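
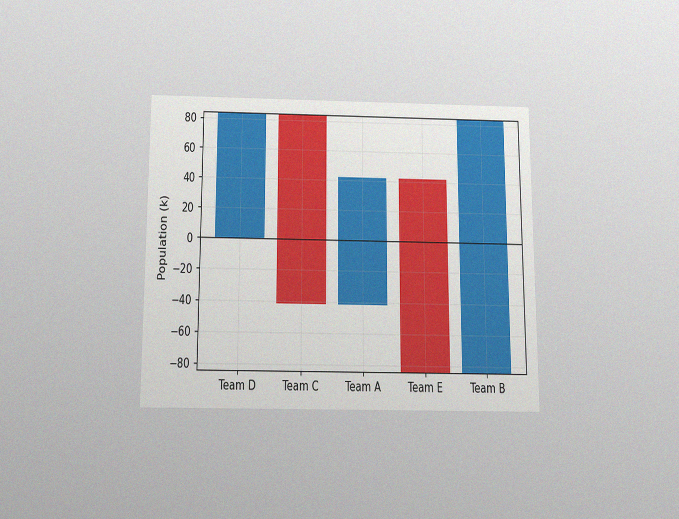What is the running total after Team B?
The chart is viewed slightly from below, with some photo noise. After Team B the running total reaches 84k.

84k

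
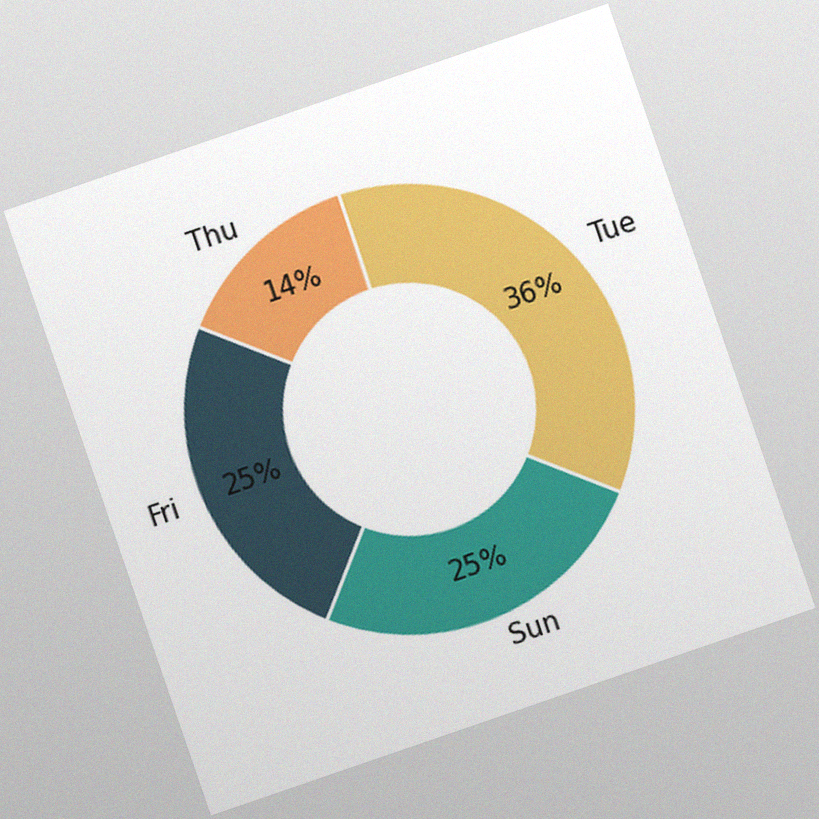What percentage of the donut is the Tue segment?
The chart is tilted about 19° counter-clockwise, with some photo noise. The Tue segment takes up 36% of the ring.

36%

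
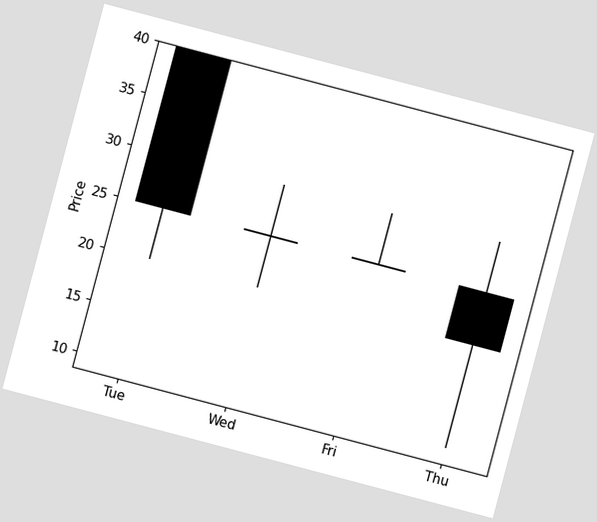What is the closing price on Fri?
25

The chart is tilted about 15° clockwise. The Fri candle closes at 25.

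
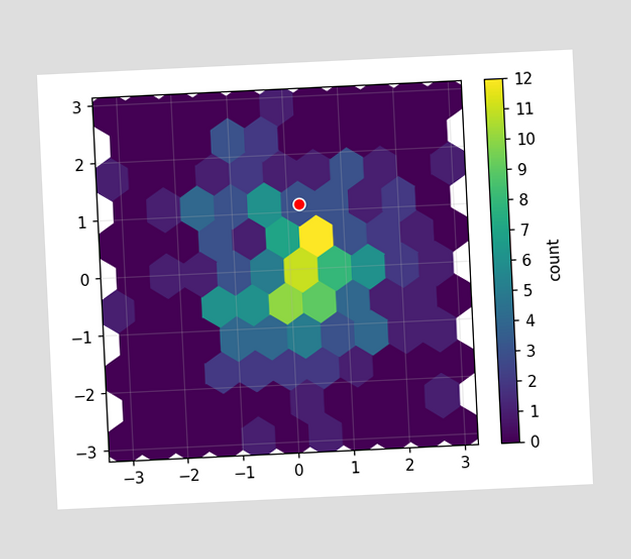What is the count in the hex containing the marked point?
The chart is tilted about 3° counter-clockwise. The marked hex reads 3 on the colorbar.

3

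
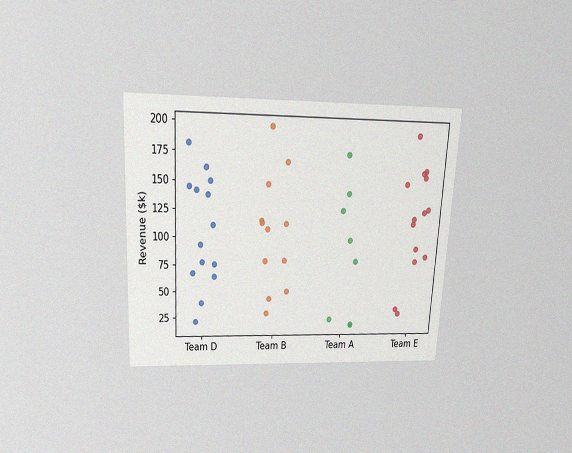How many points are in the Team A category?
The chart is tilted about 3° clockwise and viewed slightly from above, with some photo noise. Counting the markers in the Team A column gives 8.

8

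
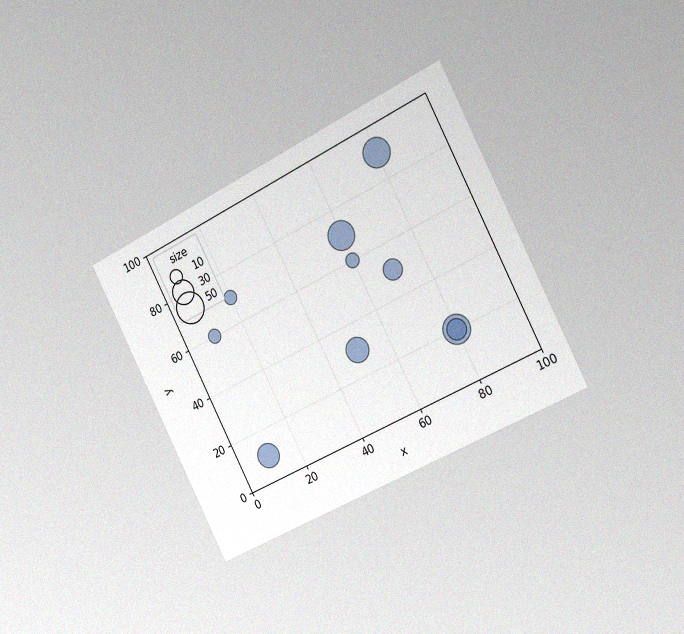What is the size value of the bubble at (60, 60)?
10

The chart is tilted about 27° counter-clockwise and viewed slightly from the right, with some photo noise. Matching the bubble at (60, 60) against the size legend gives 10.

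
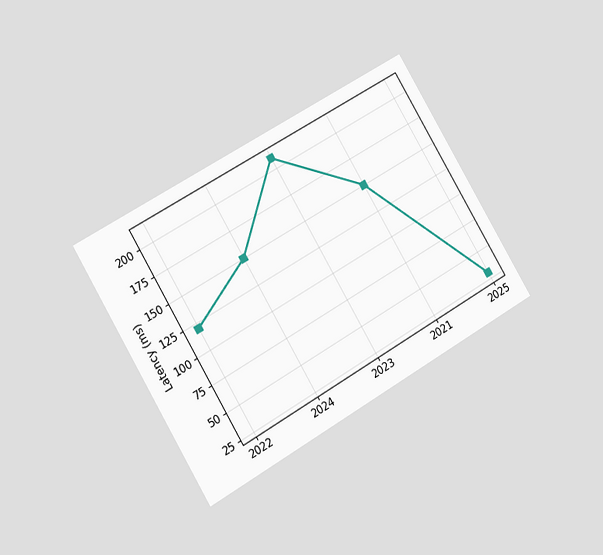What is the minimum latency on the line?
The chart is tilted about 31° counter-clockwise and viewed slightly from the left. The lowest point is at 2025, and reading across to the y-axis gives 30ms.

30ms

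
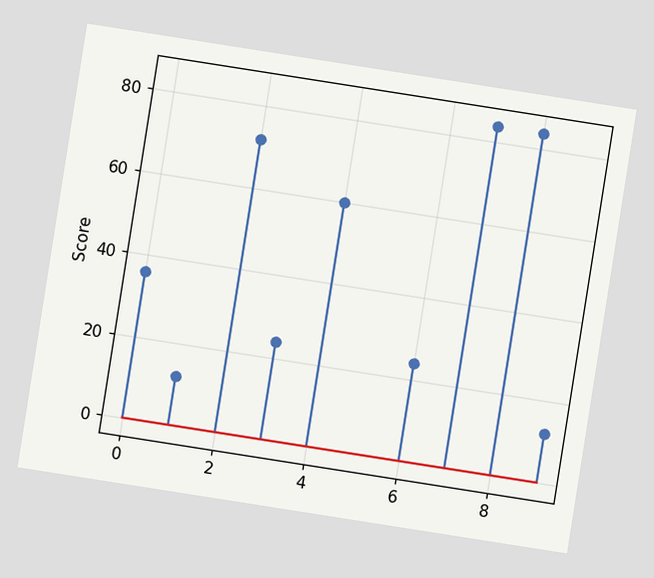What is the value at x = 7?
The chart is tilted about 9° clockwise. The stem at x=7 reaches 84.

84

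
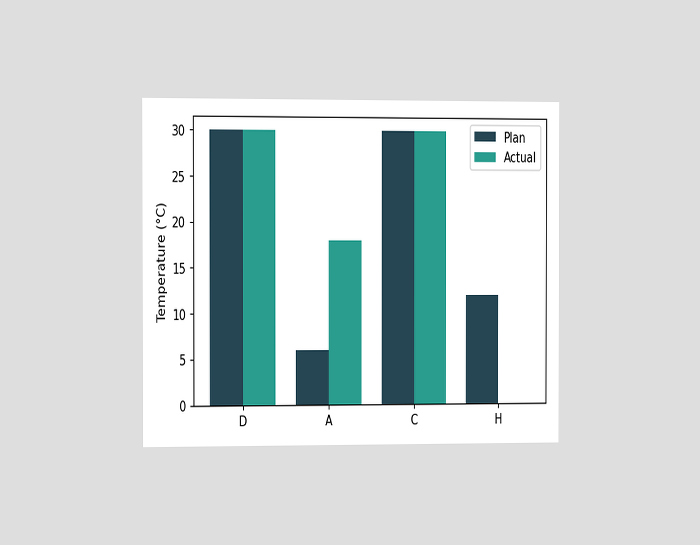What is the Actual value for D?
The chart is viewed slightly from the left. The Actual bar at D reaches 30°C on the y-axis.

30°C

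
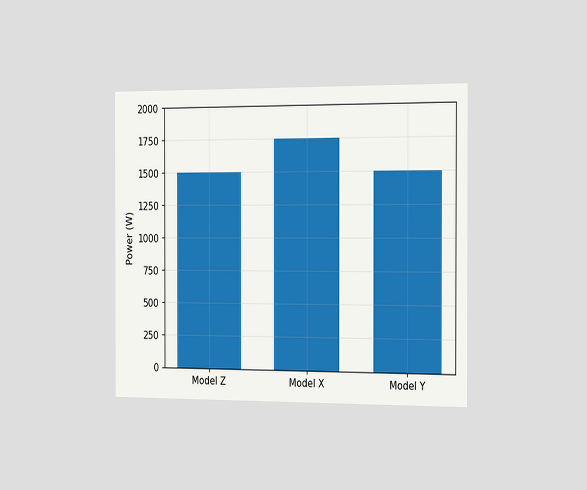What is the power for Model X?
1750W

The chart is viewed slightly from the right. Reading along the chart's y-axis, the Model X bar reaches 1750W.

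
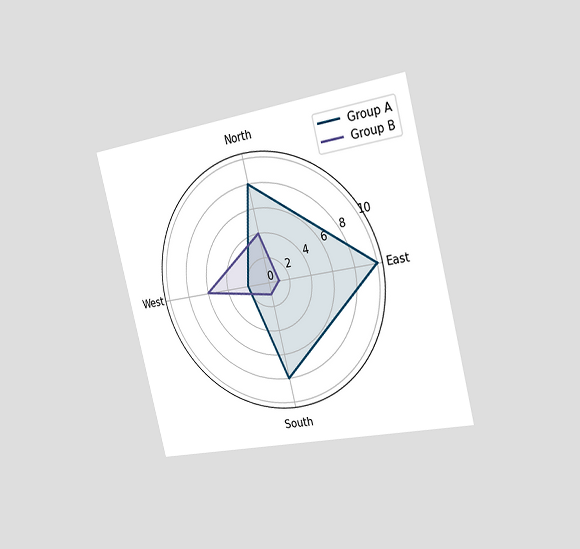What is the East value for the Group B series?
The chart is tilted about 14° counter-clockwise and viewed slightly from the right. On the East axis, Group B reaches 1.

1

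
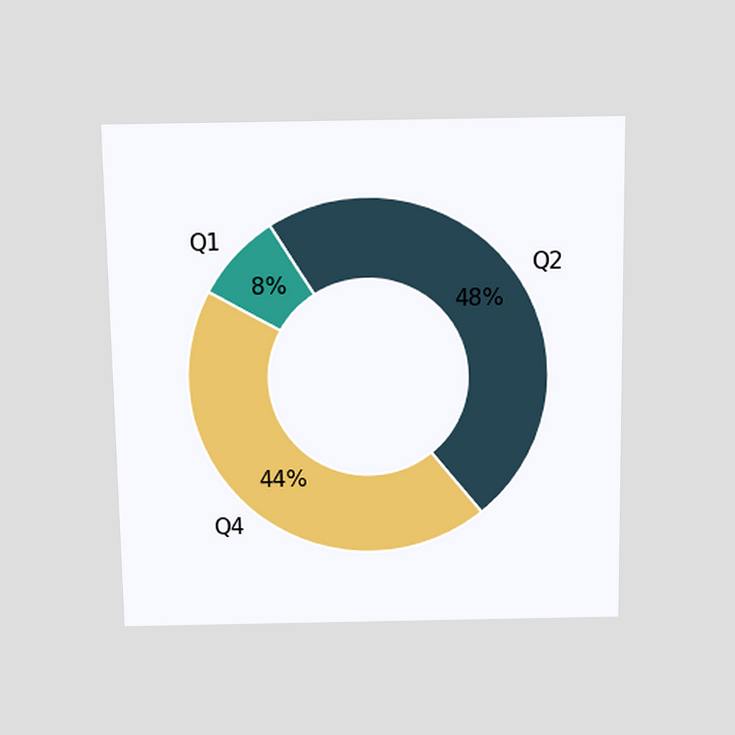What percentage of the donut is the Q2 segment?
The chart is viewed slightly from above. The Q2 segment takes up 48% of the ring.

48%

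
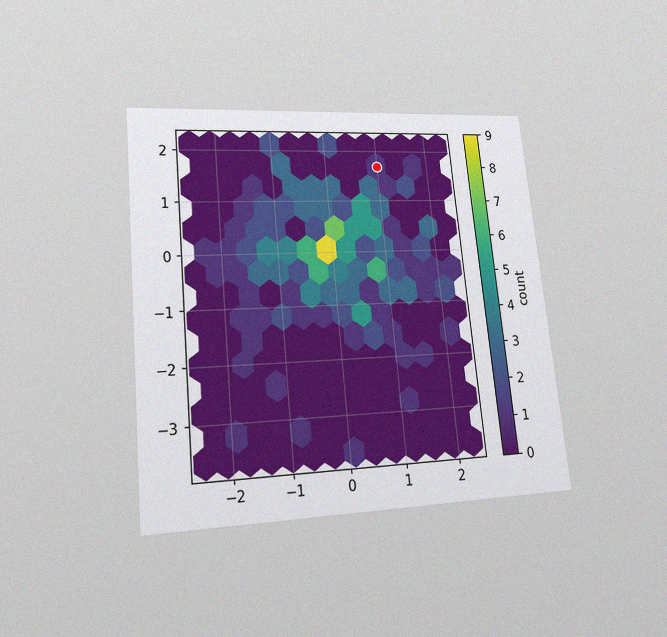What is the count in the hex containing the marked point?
1

The chart is tilted about 5° counter-clockwise and viewed at a slight angle, with some photo noise. The marked hex reads 1 on the colorbar.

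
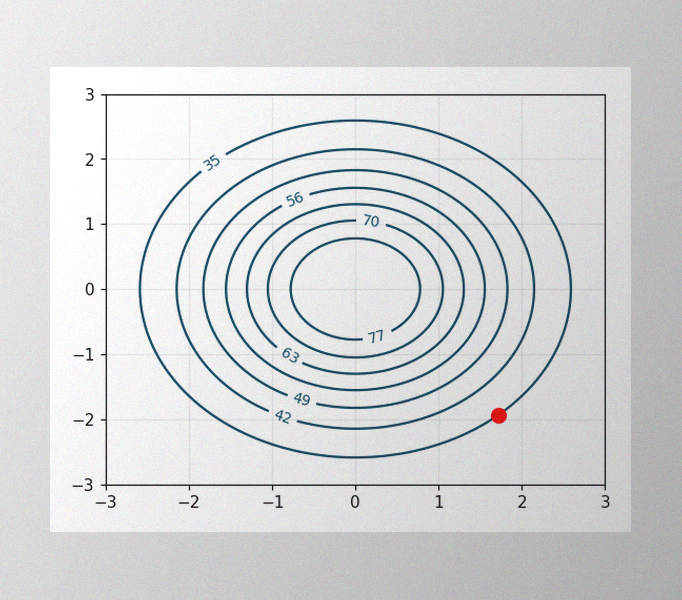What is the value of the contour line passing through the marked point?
35

The image has some photo noise and uneven lighting. The marked point sits on the contour labelled 35.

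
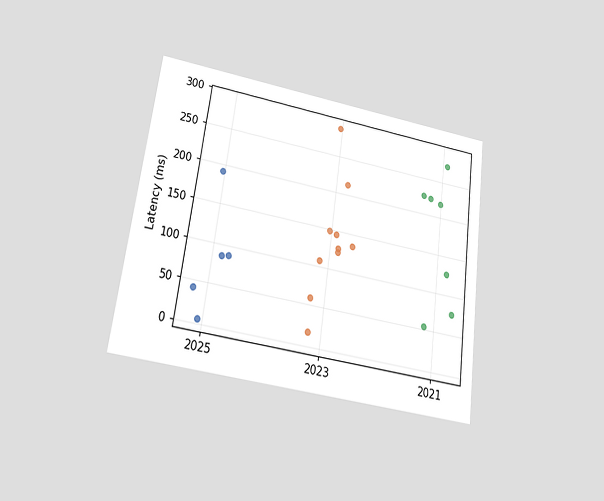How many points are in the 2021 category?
7

The chart is tilted about 8° clockwise and viewed slightly from below. Counting the markers in the 2021 column gives 7.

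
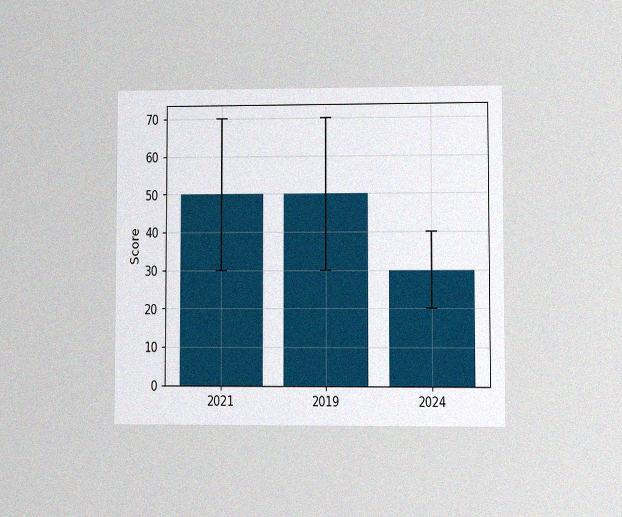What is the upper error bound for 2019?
The chart is viewed at a slight angle, with some photo noise. The 2019 bar's upper whisker reaches 70.

70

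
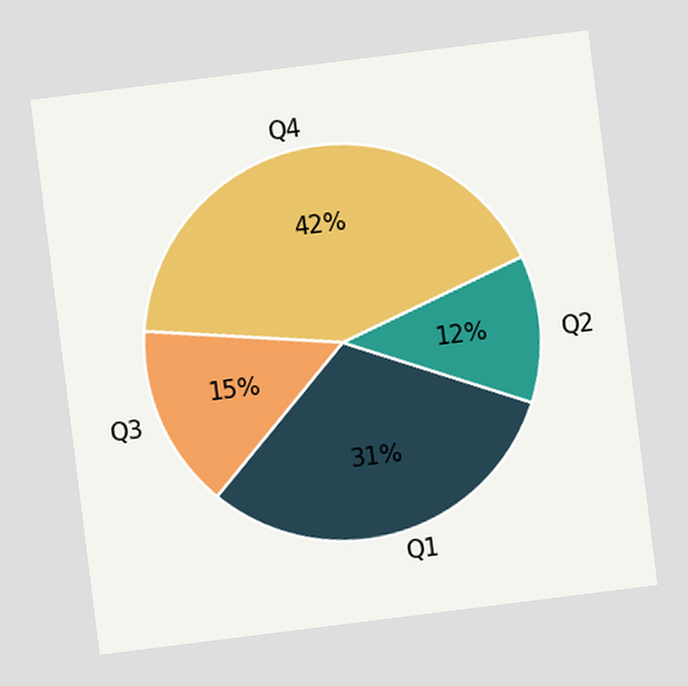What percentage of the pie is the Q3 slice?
15%

The chart is tilted about 7° counter-clockwise. The Q3 slice takes up 15% of the pie.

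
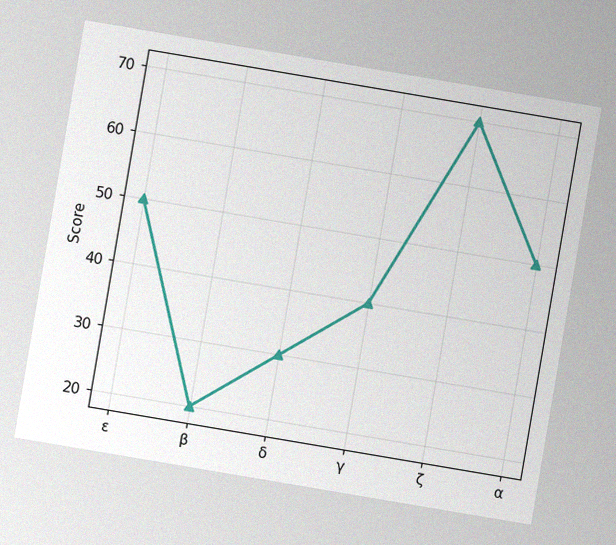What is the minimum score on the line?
20

The chart is tilted about 10° clockwise, with some photo noise. The lowest point is at β, and reading across to the y-axis gives 20.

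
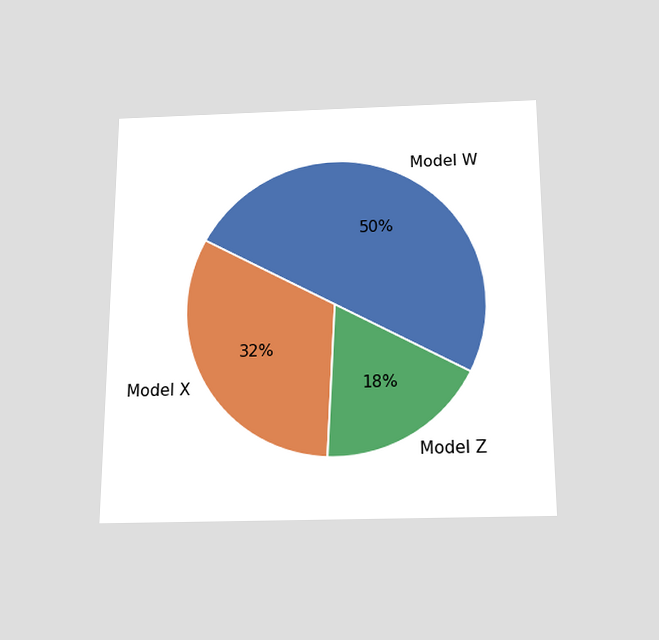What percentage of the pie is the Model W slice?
The chart is viewed slightly from below. The Model W slice takes up 50% of the pie.

50%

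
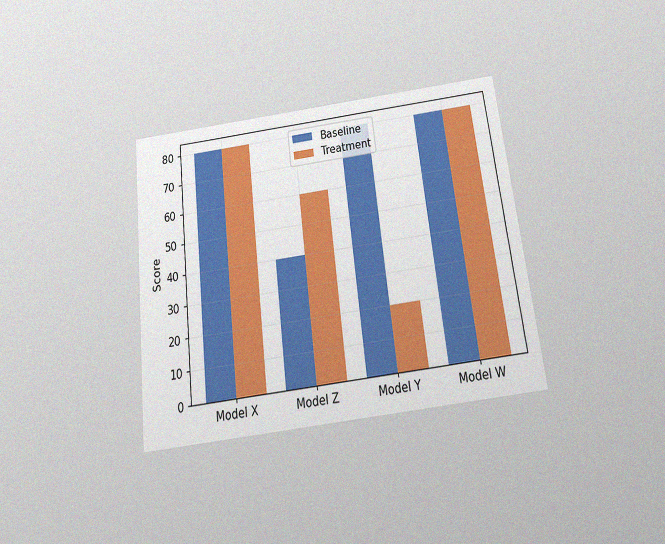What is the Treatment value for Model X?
80

The chart is tilted about 7° counter-clockwise and viewed slightly from below, with some photo noise. The Treatment bar at Model X reaches 80 on the y-axis.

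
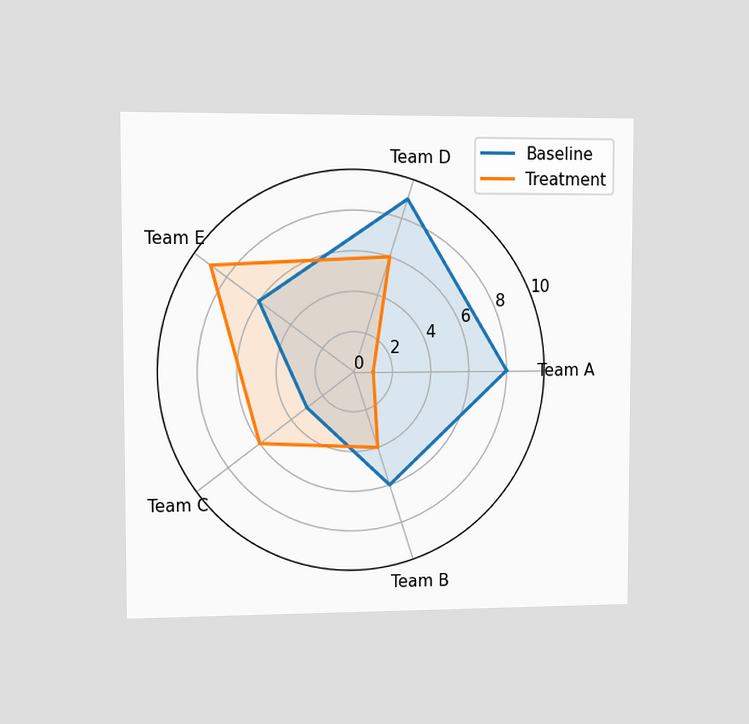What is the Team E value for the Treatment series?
9

The chart is viewed slightly from the left. On the Team E axis, Treatment reaches 9.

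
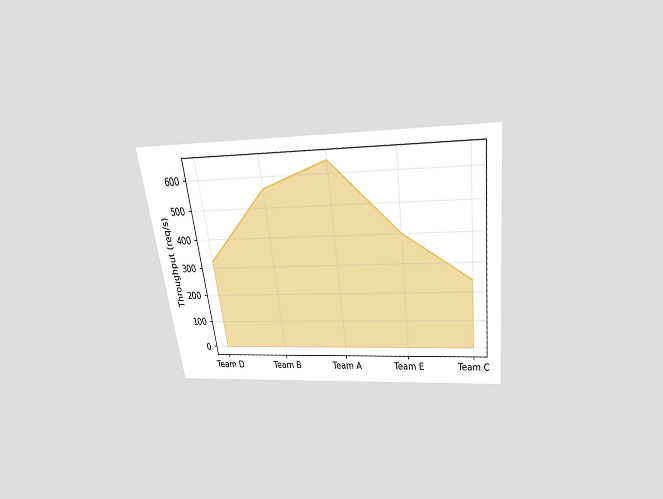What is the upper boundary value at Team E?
The chart is tilted about 8° counter-clockwise and viewed slightly from above. At Team E the upper boundary is at 400req/s.

400req/s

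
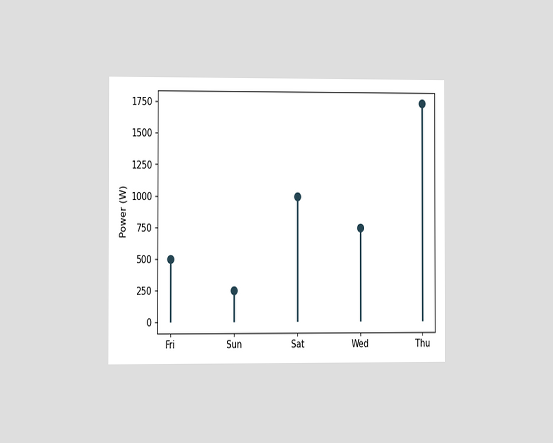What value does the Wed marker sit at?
750W

The chart is viewed slightly from the left. The Wed marker sits at 750W.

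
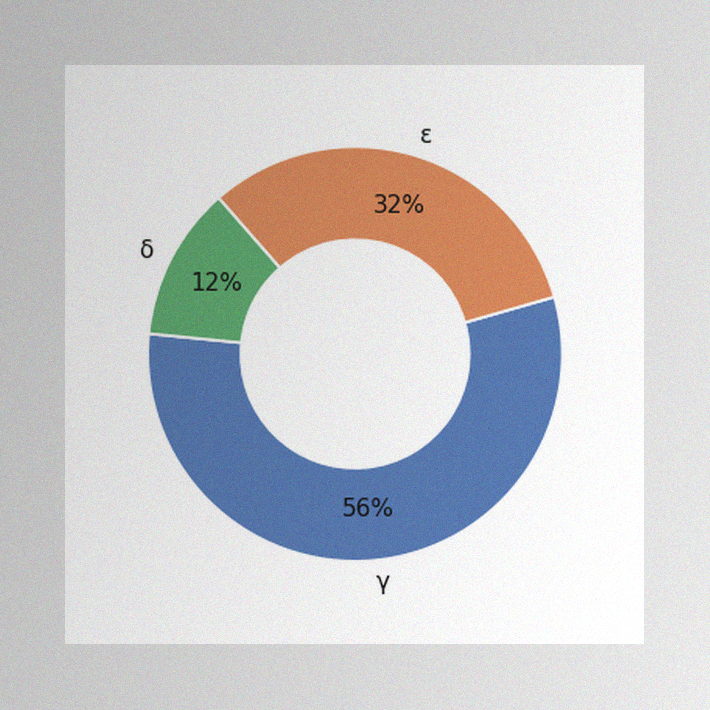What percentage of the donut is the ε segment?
32%

The image has some photo noise and uneven lighting. The ε segment takes up 32% of the ring.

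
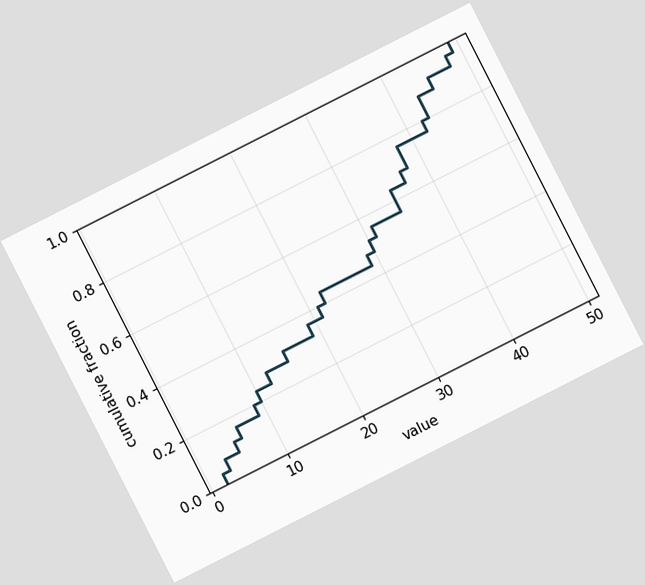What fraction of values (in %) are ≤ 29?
The chart is tilted about 27° counter-clockwise. At x=29 the ECDF step is at 48%.

48%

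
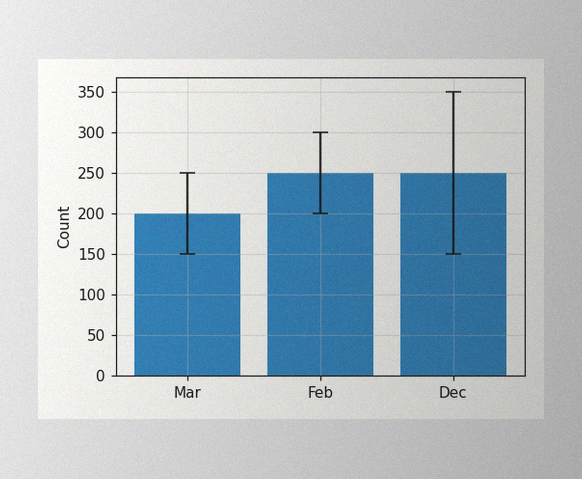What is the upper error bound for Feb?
The image has some photo noise and uneven lighting. The Feb bar's upper whisker reaches 300.

300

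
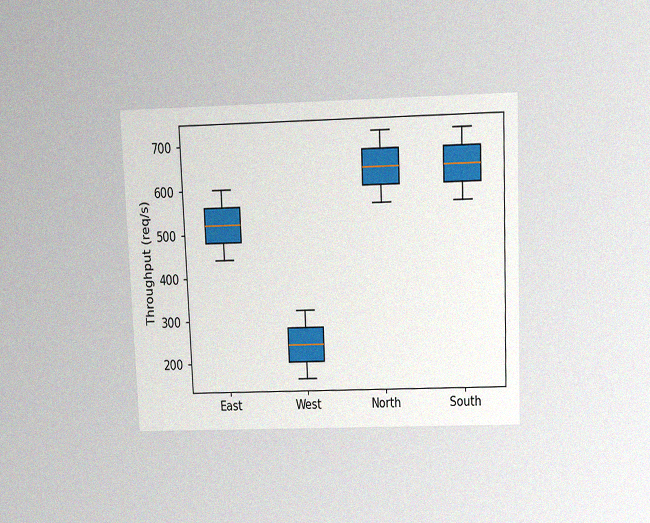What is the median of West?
The chart is tilted about 2° counter-clockwise and viewed slightly from above, with some photo noise. The median line in the West box sits at 240req/s.

240req/s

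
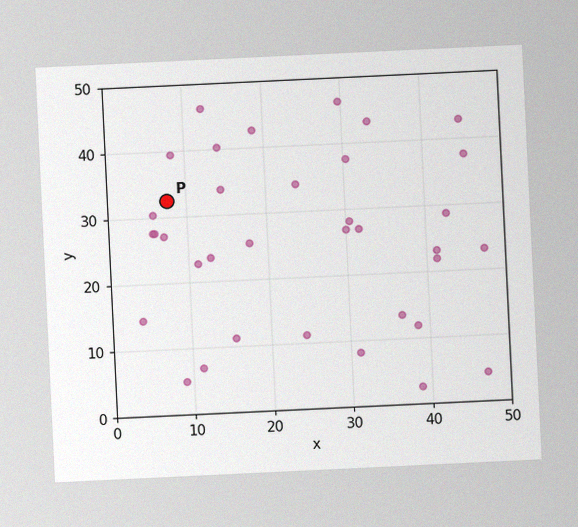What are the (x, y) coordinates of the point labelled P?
(7.5, 32.5)

The chart is tilted about 3° counter-clockwise, with some photo noise. Following the gridlines from P to each axis, P sits at (7.5, 32.5).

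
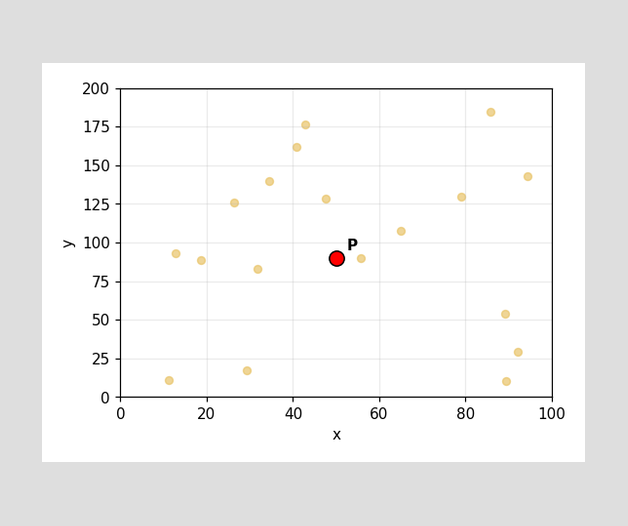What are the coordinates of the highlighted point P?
Following the gridlines from P to each axis, P sits at (50, 90).

(50, 90)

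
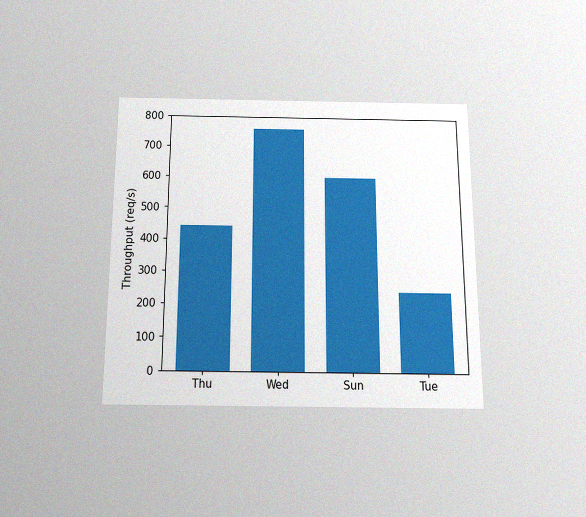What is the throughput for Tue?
The chart is viewed slightly from below, with some photo noise. Reading along the chart's y-axis, the Tue bar reaches 240req/s.

240req/s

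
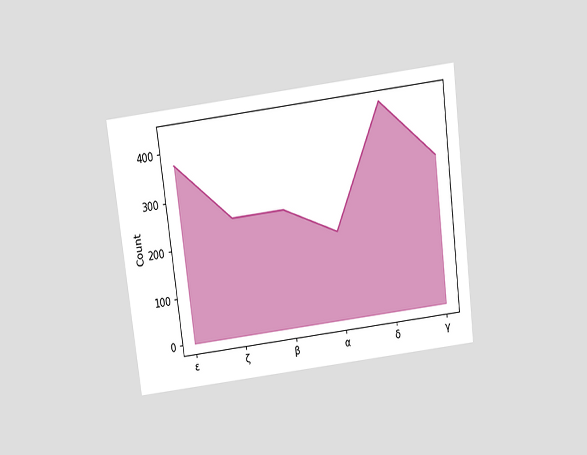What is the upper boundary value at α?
The chart is tilted about 7° counter-clockwise and viewed slightly from above. At α the upper boundary is at 186.

186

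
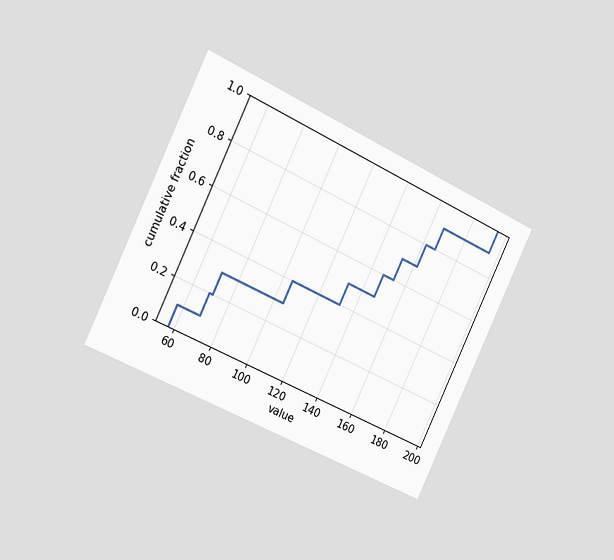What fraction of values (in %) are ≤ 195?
100%

The chart is tilted about 26° clockwise and viewed slightly from the left. At x=195 the ECDF step is at 100%.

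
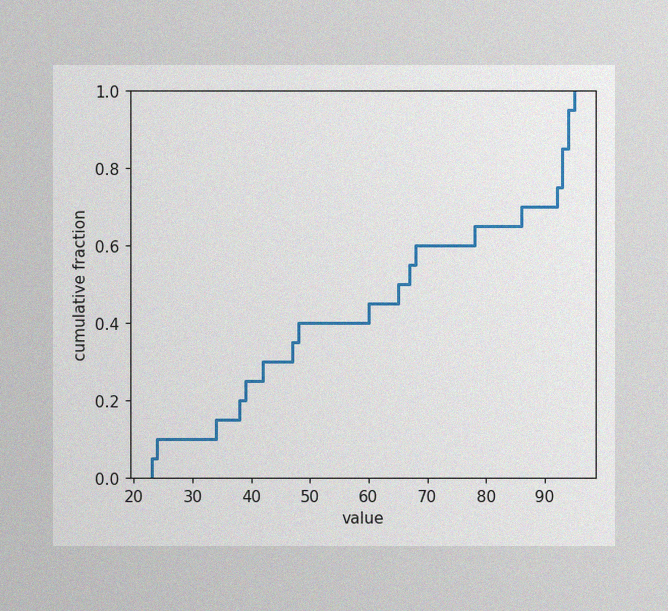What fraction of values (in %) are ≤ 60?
The image has some photo noise and uneven lighting. At x=60 the ECDF step is at 45%.

45%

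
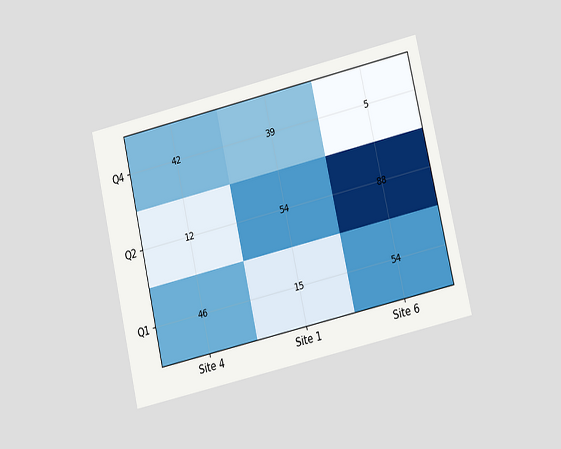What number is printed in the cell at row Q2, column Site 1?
54

The chart is tilted about 13° counter-clockwise and viewed at a slight angle. The (Q2, Site 1) cell reads 54.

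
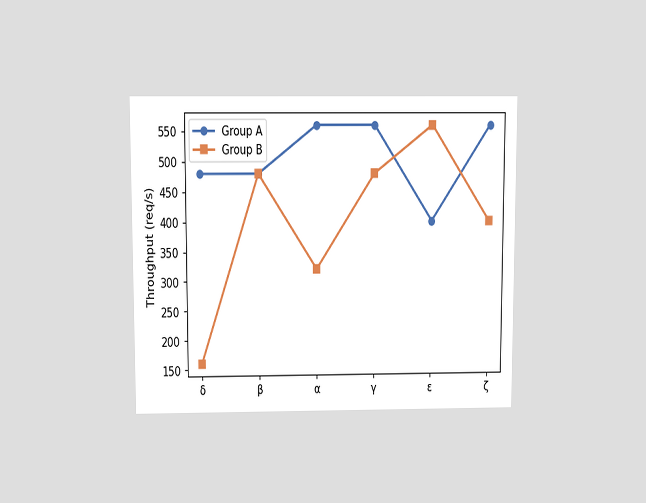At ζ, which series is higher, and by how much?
The chart is viewed slightly from above. At ζ, Group A sits above the other line by 160req/s.

Group A, by 160req/s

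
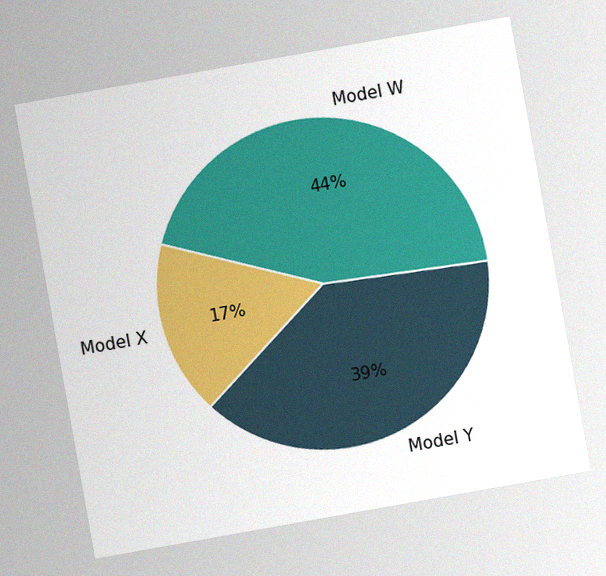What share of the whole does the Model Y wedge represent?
The chart is tilted about 10° counter-clockwise, with some photo noise. The Model Y slice takes up 39% of the pie.

39%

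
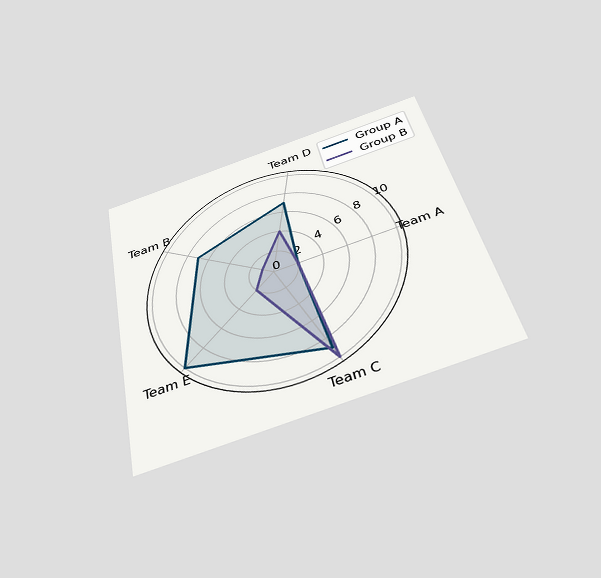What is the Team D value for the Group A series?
7

The chart is tilted about 12° counter-clockwise and viewed slightly from below. On the Team D axis, Group A reaches 7.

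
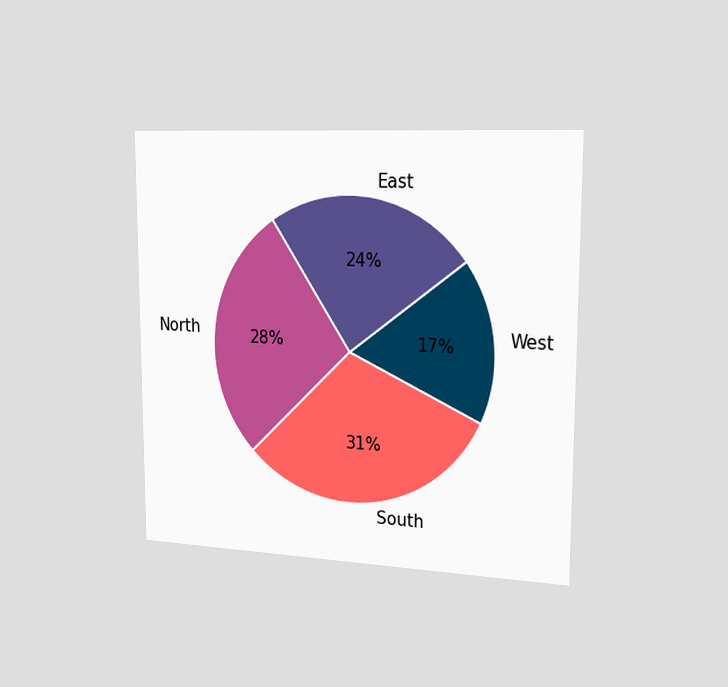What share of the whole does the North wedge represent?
28%

The chart is viewed slightly from the right. The North slice takes up 28% of the pie.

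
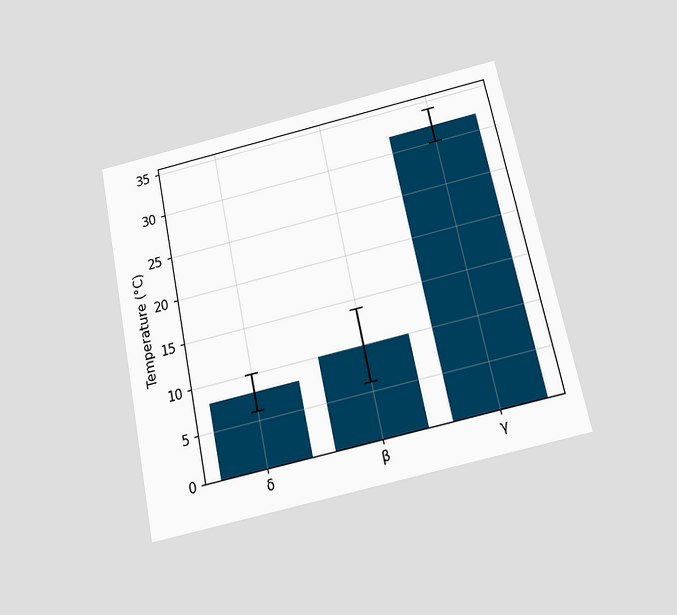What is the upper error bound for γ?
34°C

The chart is tilted about 12° counter-clockwise and viewed slightly from below. The γ bar's upper whisker reaches 34°C.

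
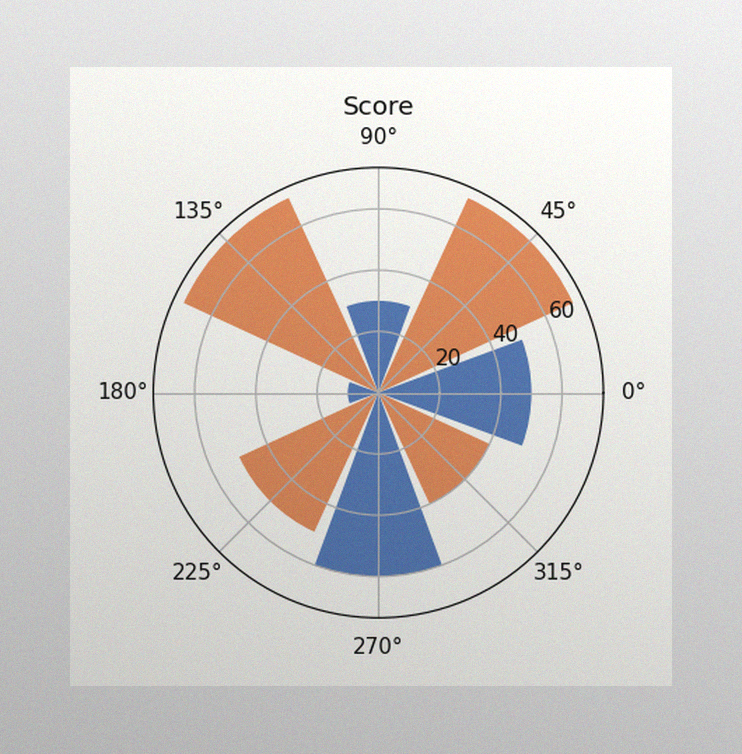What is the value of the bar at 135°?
The image has some photo noise and uneven lighting. The bar at 135° reaches 70 on the radial axis.

70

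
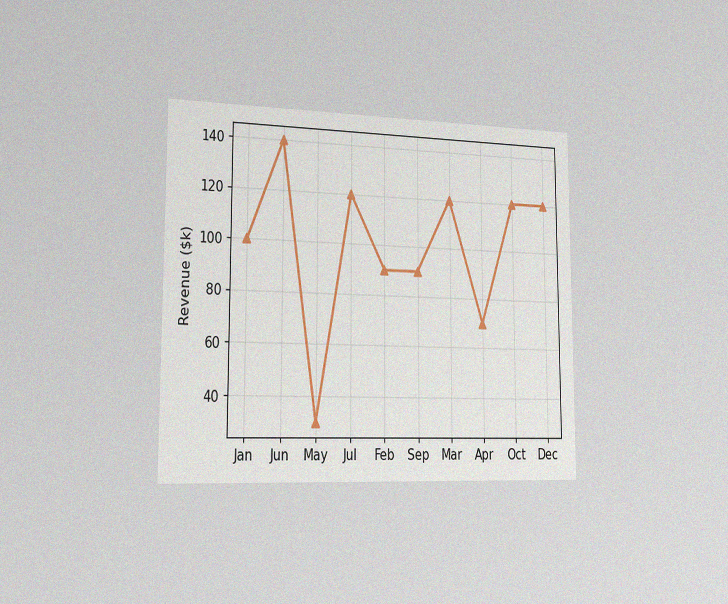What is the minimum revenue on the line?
$30k

The chart is viewed slightly from the left, with some photo noise. The lowest point is at May, and reading across to the y-axis gives $30k.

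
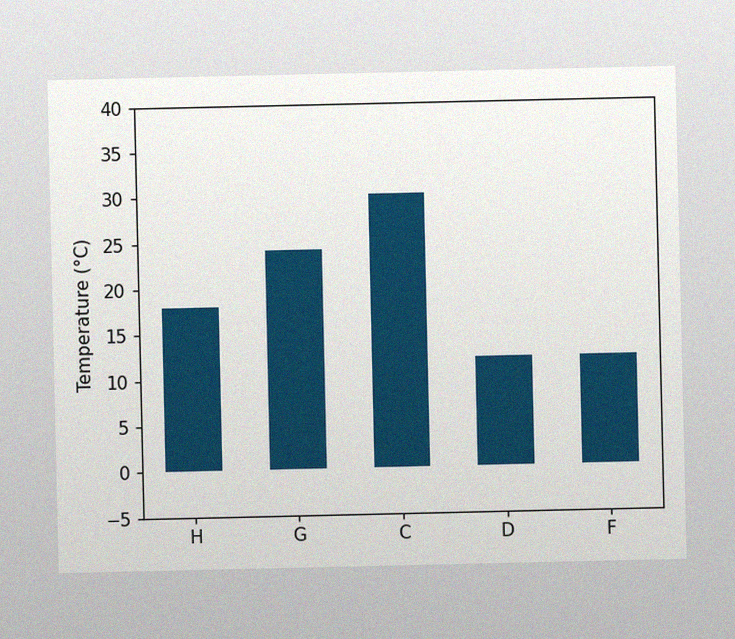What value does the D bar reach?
12°C

The image has some photo noise and uneven lighting. Reading along the chart's y-axis, the D bar reaches 12°C.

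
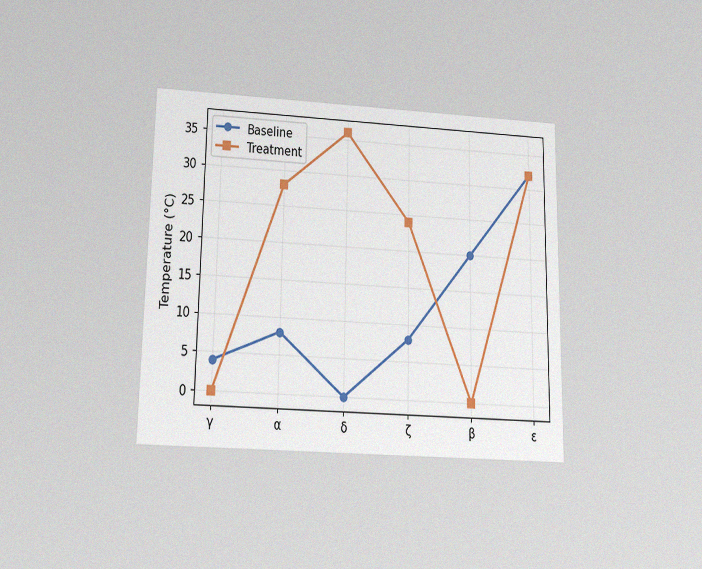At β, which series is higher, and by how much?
The chart is viewed slightly from below, with some photo noise. At β, Baseline sits above the other line by 20°C.

Baseline, by 20°C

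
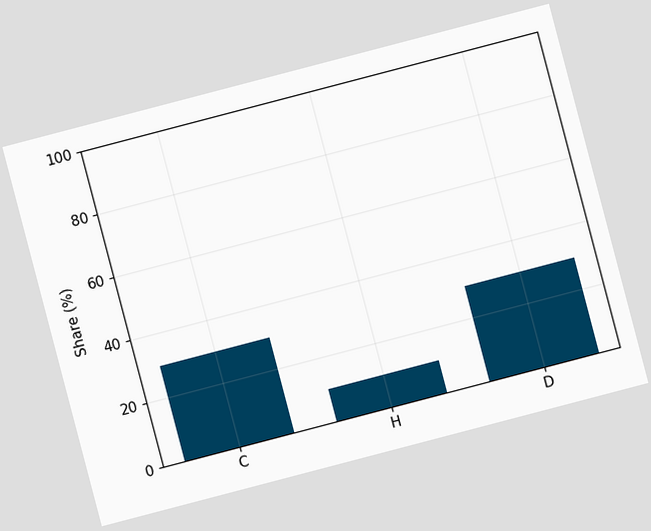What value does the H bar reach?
The chart is tilted about 15° counter-clockwise. Reading along the chart's y-axis, the H bar reaches 10%.

10%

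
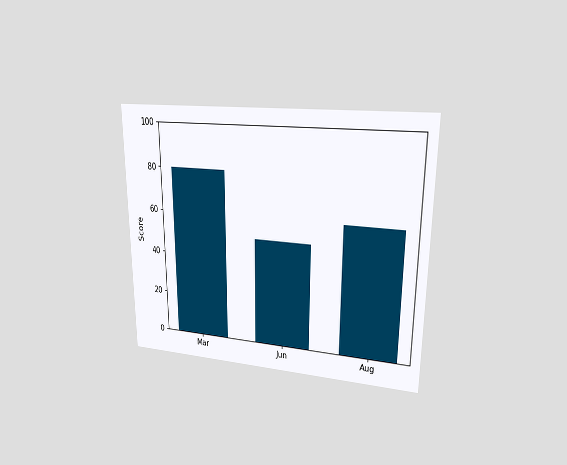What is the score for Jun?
The chart is viewed at a slight angle. Reading along the chart's y-axis, the Jun bar reaches 50.

50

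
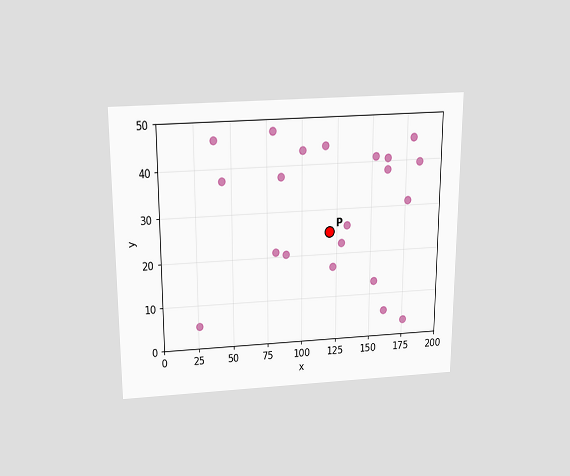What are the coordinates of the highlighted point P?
The chart is viewed slightly from above. Following the gridlines from P to each axis, P sits at (120, 25).

(120, 25)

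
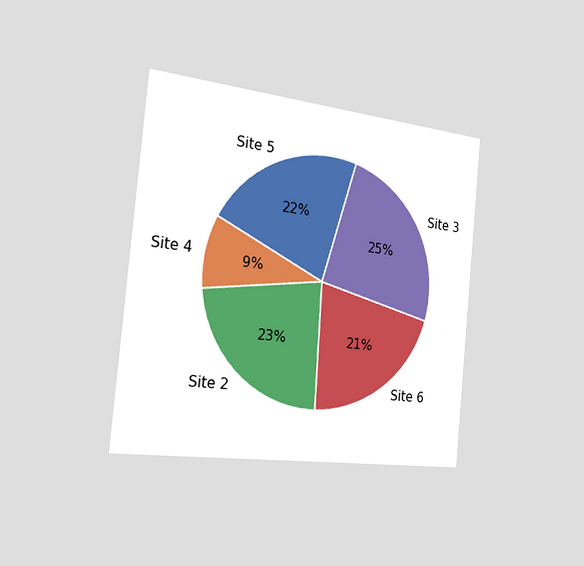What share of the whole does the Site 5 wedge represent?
The chart is tilted about 6° clockwise and viewed slightly from the left. The Site 5 slice takes up 22% of the pie.

22%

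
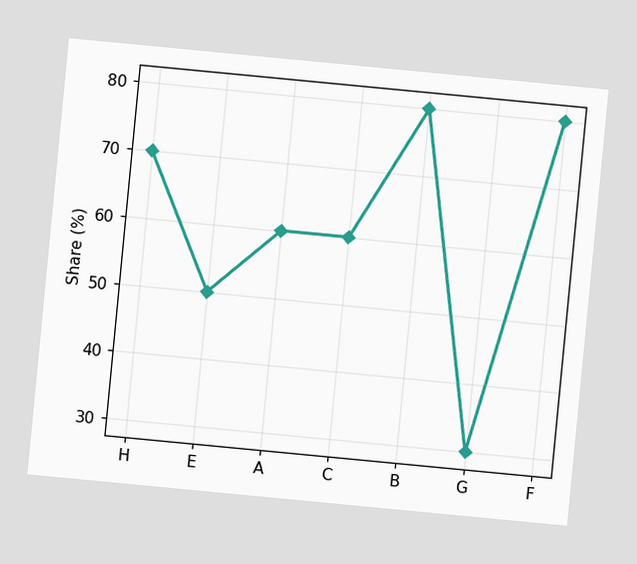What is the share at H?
70%

The chart is tilted about 5° clockwise. At H, the line is at 70%.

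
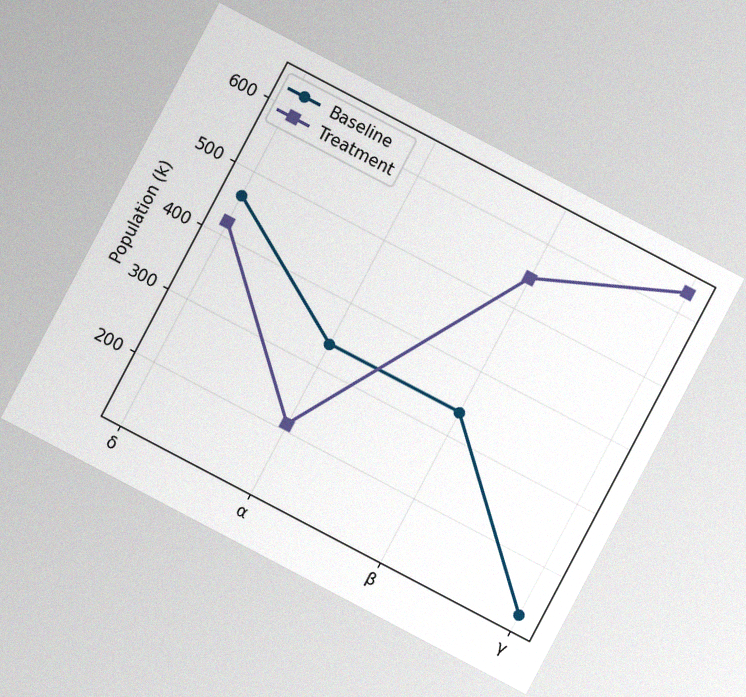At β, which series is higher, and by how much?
The chart is tilted about 28° clockwise, with some photo noise. At β, Treatment sits above the other line by 210k.

Treatment, by 210k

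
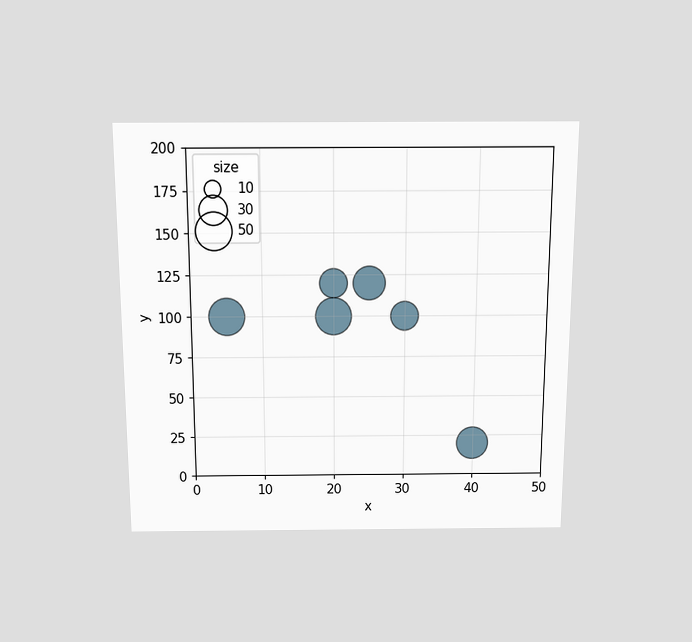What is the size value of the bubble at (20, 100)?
The chart is viewed slightly from above. Matching the bubble at (20, 100) against the size legend gives 50.

50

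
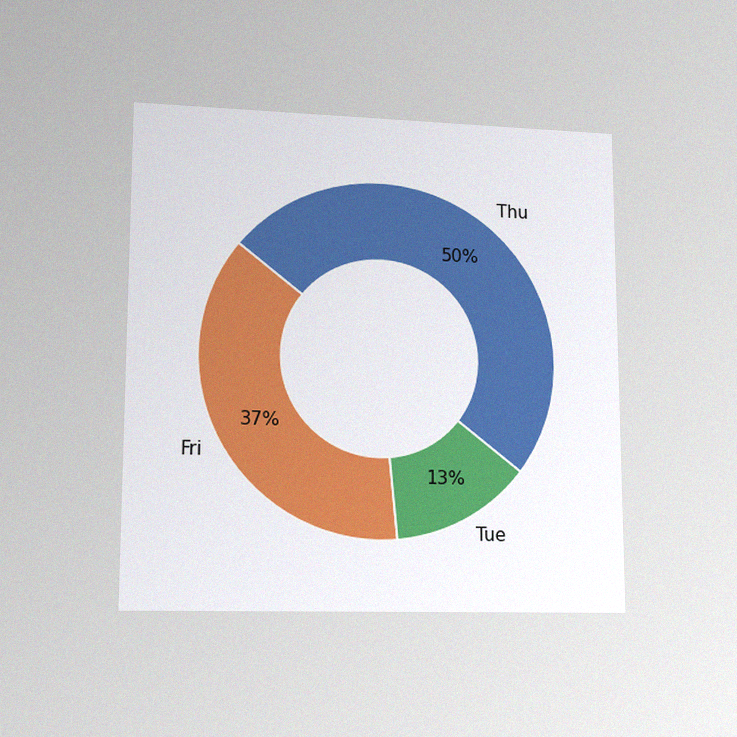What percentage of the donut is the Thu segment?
50%

The chart is viewed at a slight angle, with some photo noise. The Thu segment takes up 50% of the ring.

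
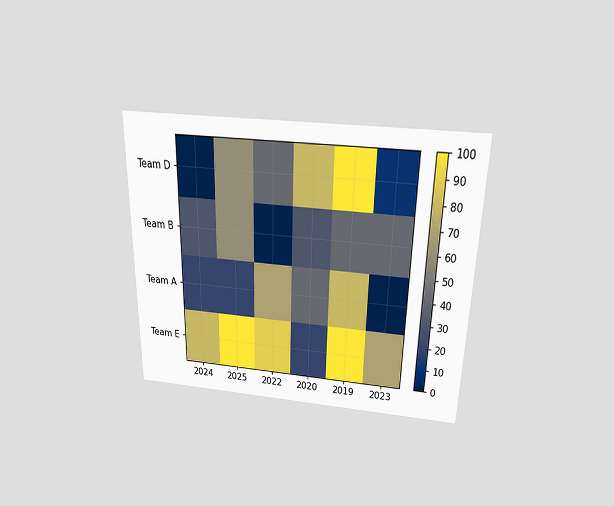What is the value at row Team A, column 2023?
The chart is viewed slightly from above. Matching cell (Team A, 2023) against the colorbar gives 0.

0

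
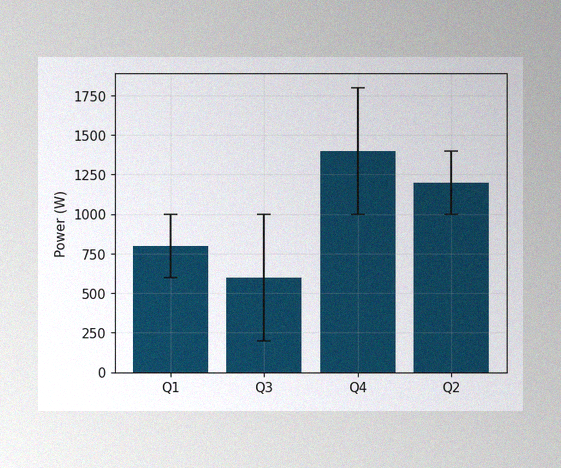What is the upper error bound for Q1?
The image has some photo noise and uneven lighting. The Q1 bar's upper whisker reaches 1000W.

1000W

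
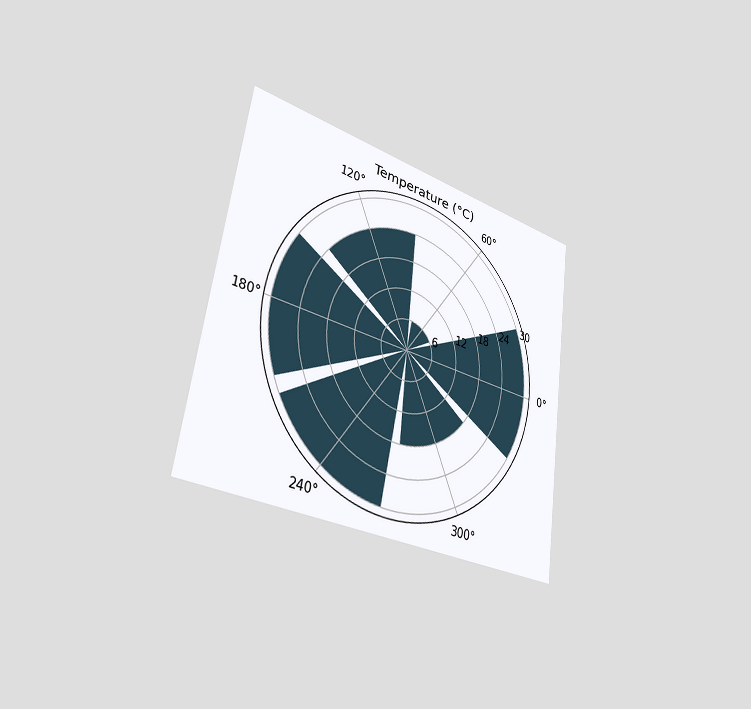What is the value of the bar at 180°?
30°C

The chart is tilted about 8° clockwise and viewed slightly from the left. The bar at 180° reaches 30°C on the radial axis.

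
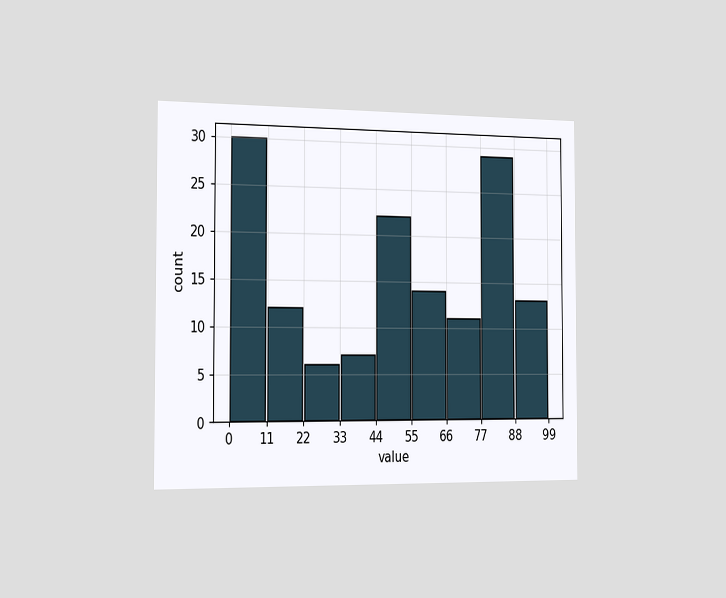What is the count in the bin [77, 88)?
29

The chart is viewed slightly from the left. The [77, 88) bin has height 29.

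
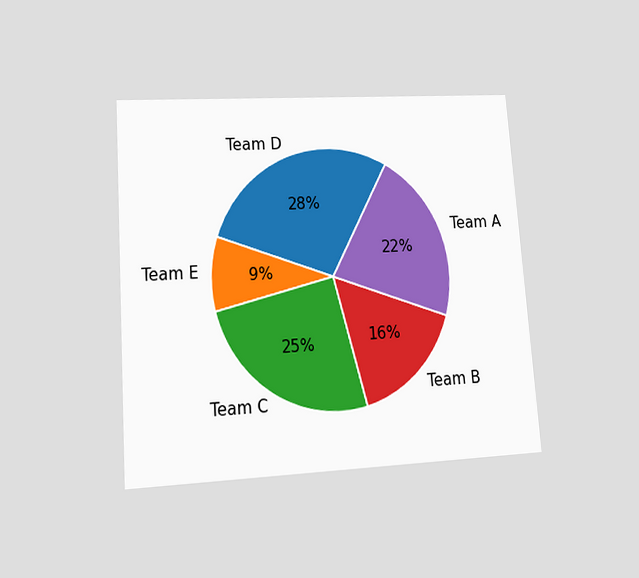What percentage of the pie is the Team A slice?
22%

The chart is tilted about 4° counter-clockwise and viewed at a slight angle. The Team A slice takes up 22% of the pie.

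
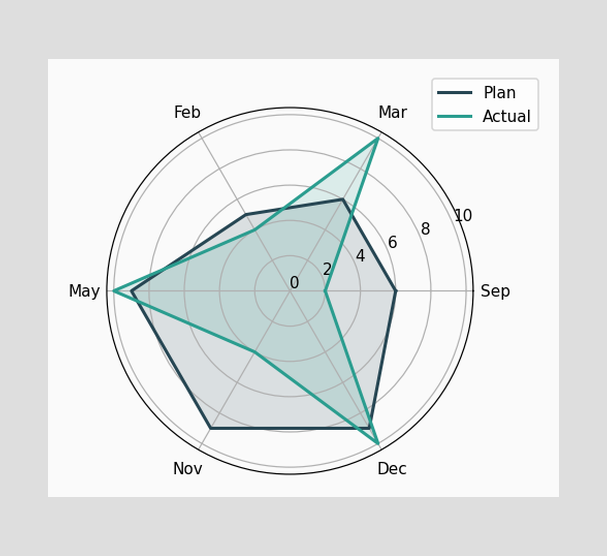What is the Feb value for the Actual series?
4

On the Feb axis, Actual reaches 4.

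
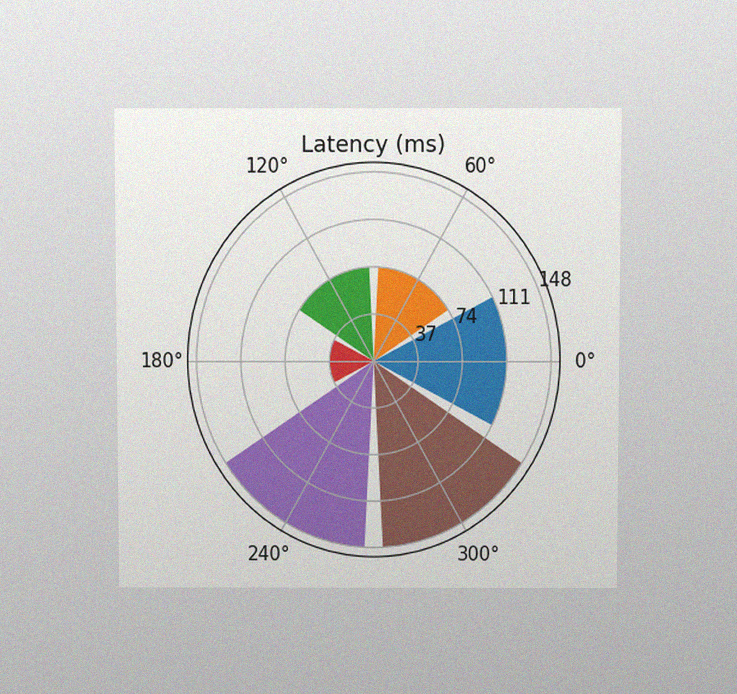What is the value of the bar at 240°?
148ms

The chart is viewed slightly from above, with some photo noise. The bar at 240° reaches 148ms on the radial axis.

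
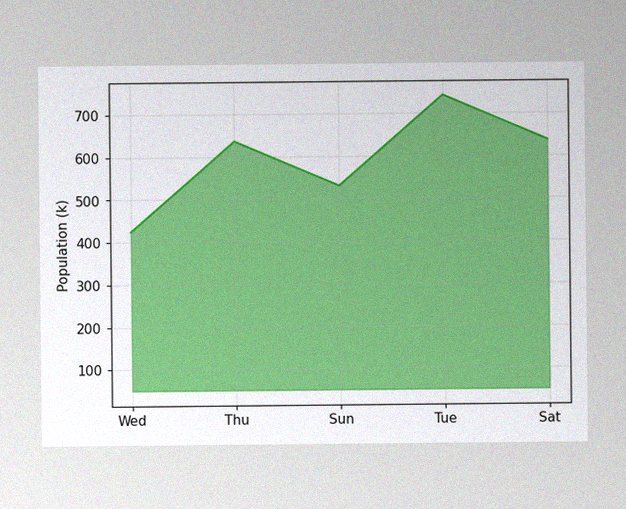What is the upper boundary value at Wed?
The image has some photo noise and uneven lighting. At Wed the upper boundary is at 424k.

424k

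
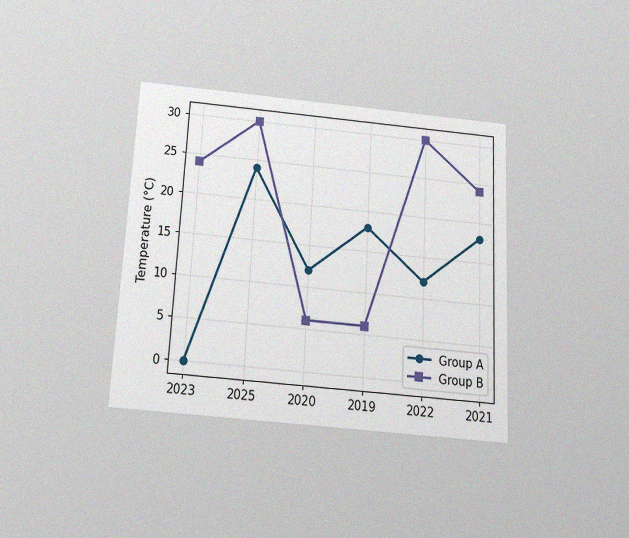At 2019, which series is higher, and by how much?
The chart is tilted about 3° clockwise and viewed slightly from below, with some photo noise. At 2019, Group A sits above the other line by 12°C.

Group A, by 12°C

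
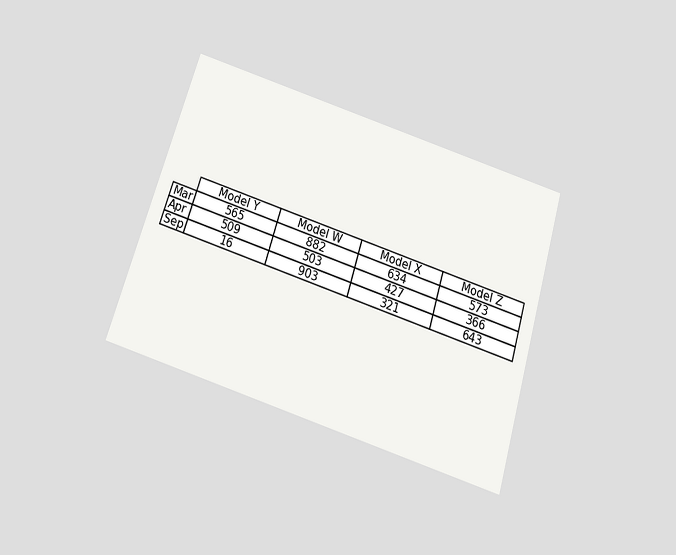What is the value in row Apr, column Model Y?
The chart is tilted about 17° clockwise and viewed slightly from below. The (Apr, Model Y) cell reads 509.

509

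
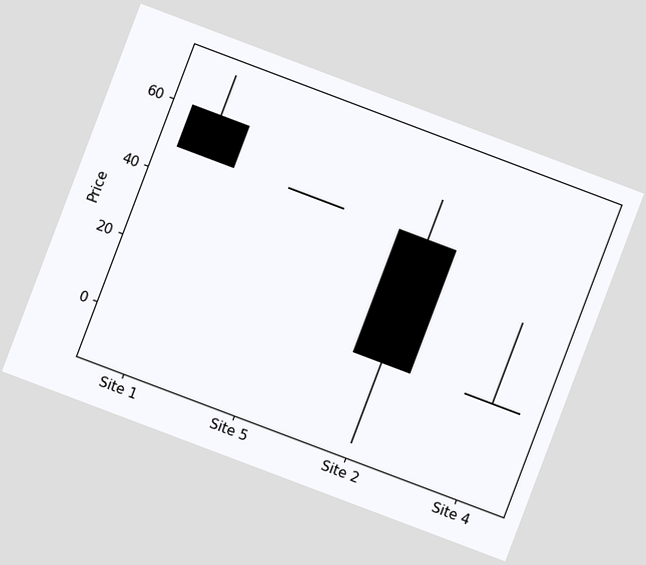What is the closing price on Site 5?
The chart is tilted about 21° clockwise. The Site 5 candle closes at 48.

48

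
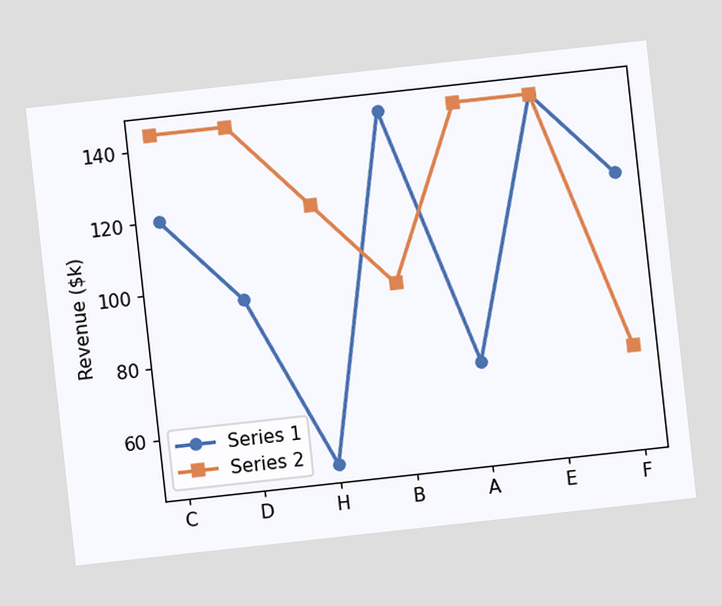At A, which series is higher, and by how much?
The chart is tilted about 6° counter-clockwise. At A, Series 2 sits above the other line by $72k.

Series 2, by $72k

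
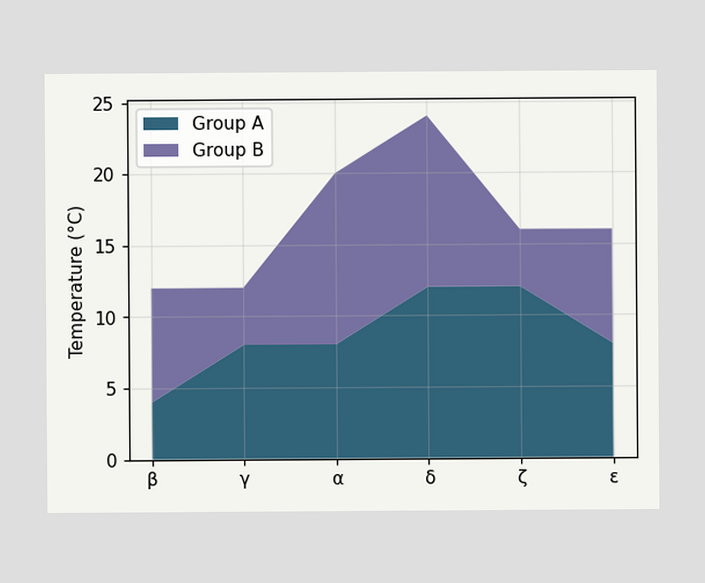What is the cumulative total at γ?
The stacked total at γ reaches 12°C.

12°C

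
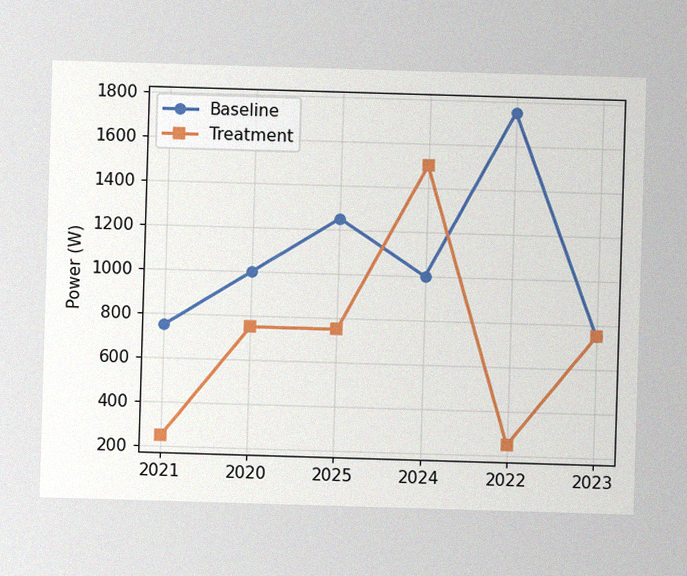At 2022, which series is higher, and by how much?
The image has some photo noise and uneven lighting. At 2022, Baseline sits above the other line by 1500W.

Baseline, by 1500W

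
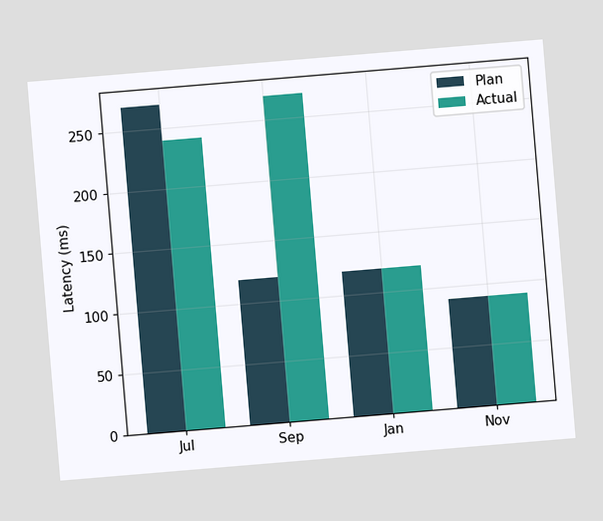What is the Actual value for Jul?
The chart is tilted about 5° counter-clockwise. The Actual bar at Jul reaches 240ms on the y-axis.

240ms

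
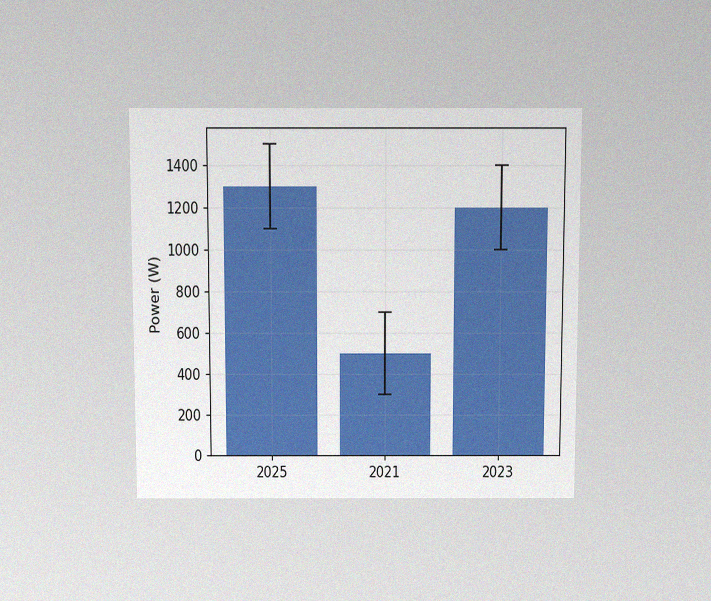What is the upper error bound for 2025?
The chart is viewed slightly from above, with some photo noise. The 2025 bar's upper whisker reaches 1500W.

1500W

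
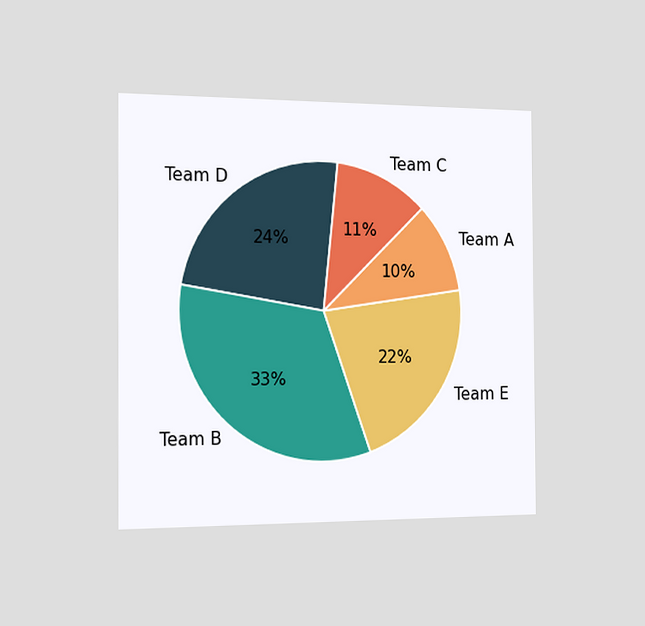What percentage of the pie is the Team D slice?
24%

The chart is viewed slightly from the left. The Team D slice takes up 24% of the pie.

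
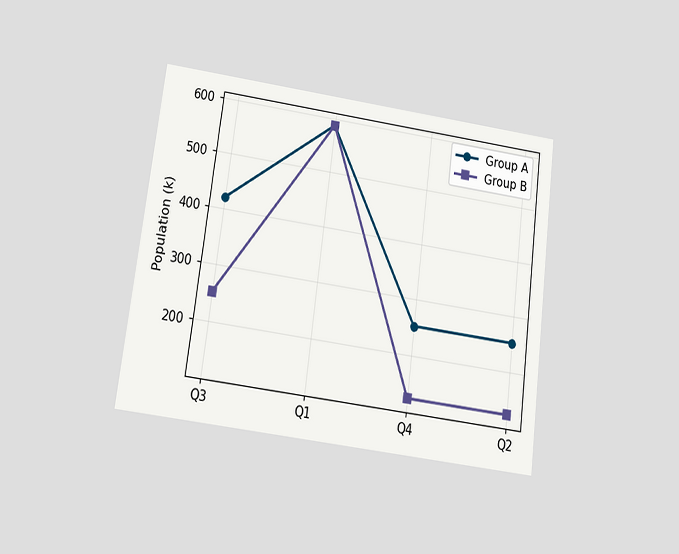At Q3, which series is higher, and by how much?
The chart is tilted about 7° clockwise and viewed at a slight angle. At Q3, Group A sits above the other line by 168k.

Group A, by 168k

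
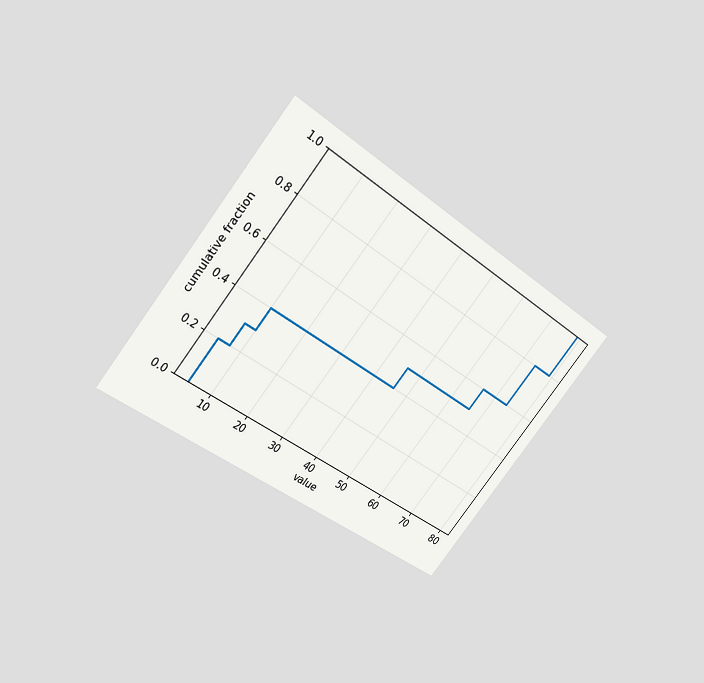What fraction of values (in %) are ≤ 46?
50%

The chart is tilted about 39° clockwise and viewed slightly from above. At x=46 the ECDF step is at 50%.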